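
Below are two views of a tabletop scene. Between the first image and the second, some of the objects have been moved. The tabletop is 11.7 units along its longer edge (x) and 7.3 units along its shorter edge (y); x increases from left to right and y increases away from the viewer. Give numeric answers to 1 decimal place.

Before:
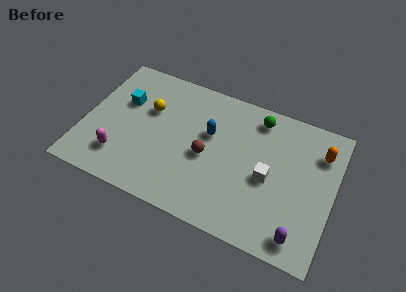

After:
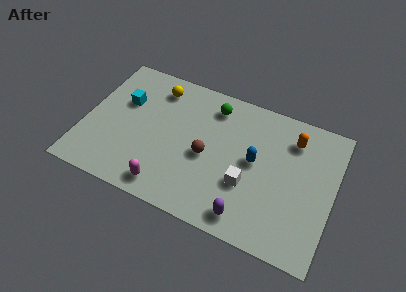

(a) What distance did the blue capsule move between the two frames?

2.3

The blue capsule moved from about (5.8, 4.5) to (8.0, 3.9), a distance of √(2.2² + 0.6²) ≈ 2.3.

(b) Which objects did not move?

the cyan cube and the brown sphere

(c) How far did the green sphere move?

2.1

From (7.9, 6.2) to (5.8, 6.0), the green sphere covered √(2.1² + 0.2²) ≈ 2.1 units.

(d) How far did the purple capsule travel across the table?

2.4

The purple capsule moved from about (10.4, 1.0) to (8.0, 1.0), a distance of √(2.4² + 0.0²) ≈ 2.4.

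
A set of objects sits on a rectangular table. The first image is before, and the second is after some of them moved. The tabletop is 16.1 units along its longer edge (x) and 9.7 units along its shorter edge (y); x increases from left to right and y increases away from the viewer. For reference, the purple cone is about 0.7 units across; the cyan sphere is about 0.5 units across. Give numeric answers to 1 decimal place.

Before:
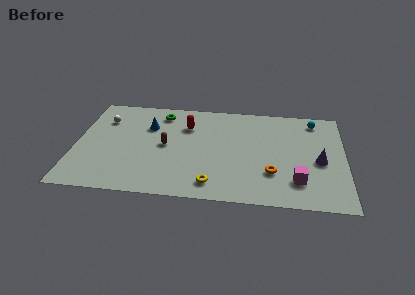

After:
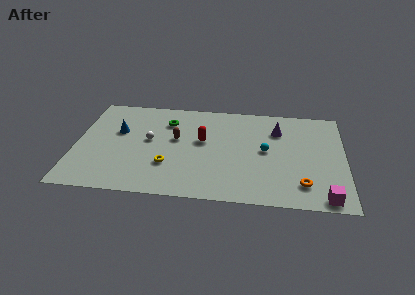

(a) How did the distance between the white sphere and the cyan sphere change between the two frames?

-5.8

They were about 12.8 units apart before and 7.0 after — 5.8 units closer together.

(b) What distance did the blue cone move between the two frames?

1.9

The blue cone moved from about (4.3, 6.7) to (2.5, 6.0), a distance of √(1.8² + 0.7²) ≈ 1.9.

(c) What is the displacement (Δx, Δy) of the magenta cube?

(1.6, -1.4)

The magenta cube was at about (13.3, 2.3) and moved to about (14.9, 0.9).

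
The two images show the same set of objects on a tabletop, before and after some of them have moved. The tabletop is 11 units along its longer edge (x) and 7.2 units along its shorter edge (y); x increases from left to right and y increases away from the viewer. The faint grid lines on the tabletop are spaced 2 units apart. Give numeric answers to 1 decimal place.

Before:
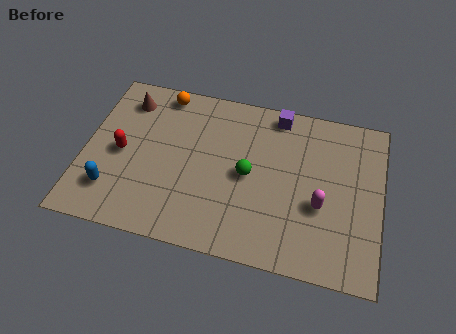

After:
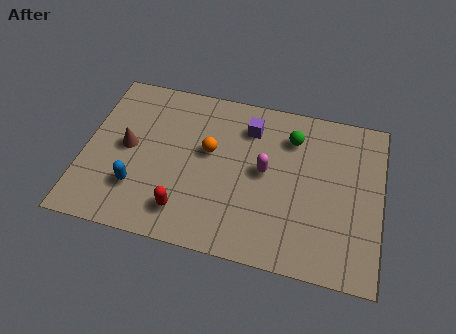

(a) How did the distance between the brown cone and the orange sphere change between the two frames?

+1.6

They were about 1.4 units apart before and 3.0 after — 1.6 units further apart.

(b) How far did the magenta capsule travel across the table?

2.3

The magenta capsule was near (8.8, 2.8) before and (6.7, 3.8) after, so it travelled √(2.1² + 1.0²) ≈ 2.3 units.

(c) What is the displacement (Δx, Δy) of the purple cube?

(-1.0, -0.8)

The purple cube started near (7.0, 6.4) and ended near (6.0, 5.6).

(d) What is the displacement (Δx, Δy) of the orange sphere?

(1.9, -2.2)

The orange sphere started near (2.7, 6.4) and ended near (4.6, 4.2).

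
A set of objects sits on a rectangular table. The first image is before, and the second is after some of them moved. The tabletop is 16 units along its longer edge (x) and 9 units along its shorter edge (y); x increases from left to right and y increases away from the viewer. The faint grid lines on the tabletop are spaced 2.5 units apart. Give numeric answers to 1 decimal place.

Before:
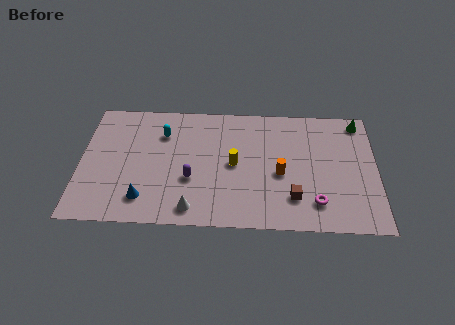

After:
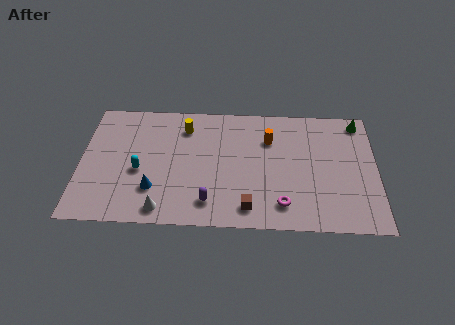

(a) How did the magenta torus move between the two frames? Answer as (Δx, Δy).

(-1.8, -0.2)

The magenta torus was at about (12.7, 1.9) and moved to about (10.9, 1.7).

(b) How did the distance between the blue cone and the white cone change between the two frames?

-1.2

Before: roughly 2.7 units apart; after: 1.5. That's 1.2 units closer together.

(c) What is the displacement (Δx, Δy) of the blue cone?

(0.5, 0.7)

The blue cone started near (3.5, 1.8) and ended near (4.0, 2.5).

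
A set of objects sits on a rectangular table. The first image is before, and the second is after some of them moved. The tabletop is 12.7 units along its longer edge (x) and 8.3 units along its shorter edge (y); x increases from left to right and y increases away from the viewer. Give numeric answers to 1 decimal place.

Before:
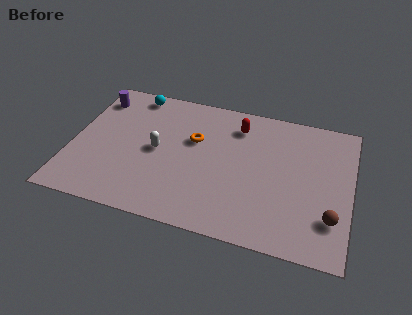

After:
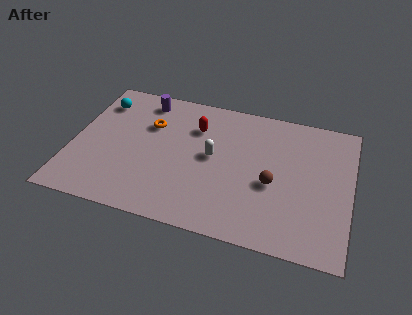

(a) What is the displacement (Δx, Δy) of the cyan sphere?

(-1.5, -0.9)

From the two frames, the cyan sphere sits at roughly (2.5, 7.4) before and (1.0, 6.5) after.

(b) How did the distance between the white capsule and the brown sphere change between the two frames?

-5.3

They were about 8.2 units apart before and 2.9 after — 5.3 units closer together.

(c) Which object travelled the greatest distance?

the brown sphere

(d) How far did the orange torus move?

2.1

From (5.5, 5.2) to (3.4, 5.6), the orange torus covered √(2.1² + 0.4²) ≈ 2.1 units.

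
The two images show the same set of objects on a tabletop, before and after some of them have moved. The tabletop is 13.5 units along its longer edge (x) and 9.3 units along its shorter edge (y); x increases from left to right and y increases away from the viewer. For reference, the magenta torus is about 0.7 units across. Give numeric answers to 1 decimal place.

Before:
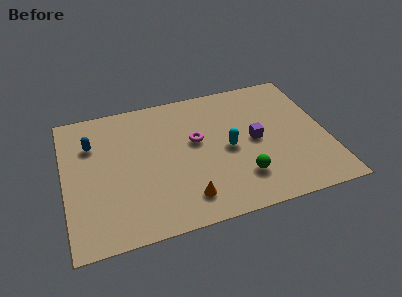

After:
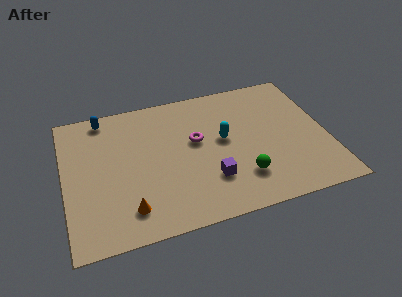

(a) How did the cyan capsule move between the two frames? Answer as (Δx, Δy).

(-0.2, 0.7)

The cyan capsule was at about (8.4, 4.4) and moved to about (8.2, 5.1).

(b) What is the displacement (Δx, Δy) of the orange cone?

(-2.9, 0.1)

From the two frames, the orange cone sits at roughly (6.0, 1.7) before and (3.1, 1.8) after.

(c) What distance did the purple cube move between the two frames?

3.2

The purple cube was near (9.8, 4.6) before and (7.3, 2.6) after, so it travelled √(2.5² + 2.0²) ≈ 3.2 units.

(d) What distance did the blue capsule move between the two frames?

1.8

From (1.5, 6.6) to (2.2, 8.3), the blue capsule covered √(0.7² + 1.7²) ≈ 1.8 units.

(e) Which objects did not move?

the green sphere and the magenta torus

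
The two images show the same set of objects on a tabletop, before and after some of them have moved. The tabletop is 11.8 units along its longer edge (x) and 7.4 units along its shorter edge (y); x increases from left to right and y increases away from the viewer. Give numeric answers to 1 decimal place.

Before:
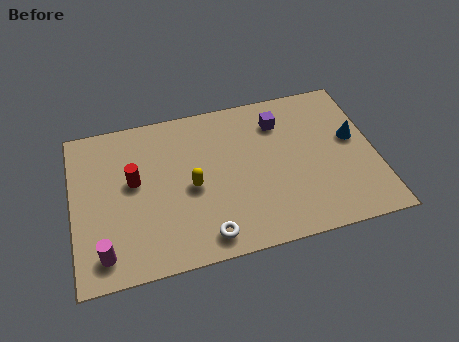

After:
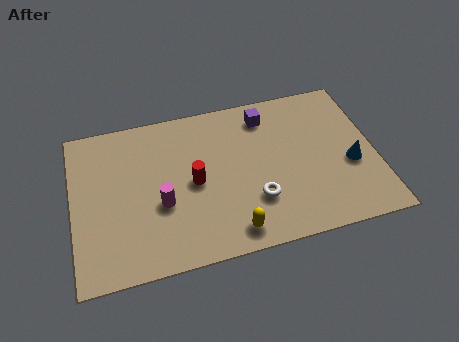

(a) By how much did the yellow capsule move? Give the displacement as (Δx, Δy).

(1.4, -2.4)

The yellow capsule started near (4.6, 3.4) and ended near (6.0, 1.0).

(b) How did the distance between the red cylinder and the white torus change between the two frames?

-1.4

They were about 4.1 units apart before and 2.7 after — 1.4 units closer together.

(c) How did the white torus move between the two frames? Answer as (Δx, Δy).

(2.0, 1.2)

The white torus started near (5.0, 1.0) and ended near (7.0, 2.2).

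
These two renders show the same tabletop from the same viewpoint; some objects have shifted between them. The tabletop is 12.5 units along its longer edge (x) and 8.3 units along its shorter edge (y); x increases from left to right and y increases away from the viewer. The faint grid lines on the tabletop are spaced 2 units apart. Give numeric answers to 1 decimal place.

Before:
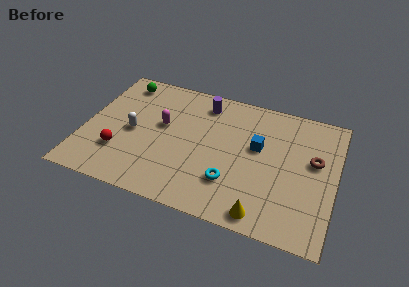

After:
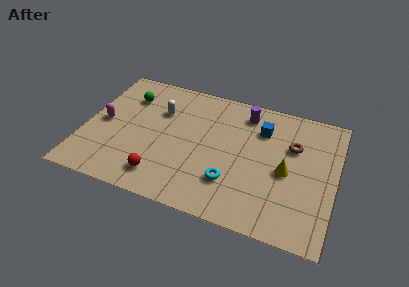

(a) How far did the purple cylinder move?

2.1

The purple cylinder moved from about (5.7, 6.9) to (7.8, 6.9), a distance of √(2.1² + 0.0²) ≈ 2.1.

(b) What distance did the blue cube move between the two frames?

1.2

From (8.6, 4.9) to (8.7, 6.1), the blue cube covered √(0.1² + 1.2²) ≈ 1.2 units.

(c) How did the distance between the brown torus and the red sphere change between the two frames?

-2.4

The distance was about 9.8 in the first image and 7.4 in the second, so they moved 2.4 units closer together.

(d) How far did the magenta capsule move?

3.0

From (3.8, 4.8) to (0.9, 4.1), the magenta capsule covered √(2.9² + 0.7²) ≈ 3.0 units.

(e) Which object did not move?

the cyan torus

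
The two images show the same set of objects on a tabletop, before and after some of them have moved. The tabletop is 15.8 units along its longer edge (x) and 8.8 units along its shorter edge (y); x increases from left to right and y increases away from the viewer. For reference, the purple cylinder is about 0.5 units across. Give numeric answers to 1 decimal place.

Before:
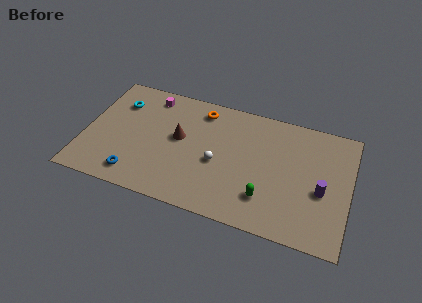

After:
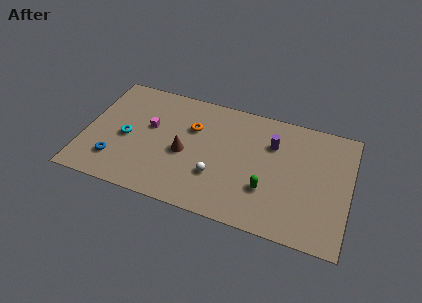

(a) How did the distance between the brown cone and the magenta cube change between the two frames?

-0.7

They were about 3.3 units apart before and 2.6 after — 0.7 units closer together.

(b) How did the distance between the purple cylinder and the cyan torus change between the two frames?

-3.8

The distance was about 12.7 in the first image and 8.9 in the second, so they moved 3.8 units closer together.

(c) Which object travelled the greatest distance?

the purple cylinder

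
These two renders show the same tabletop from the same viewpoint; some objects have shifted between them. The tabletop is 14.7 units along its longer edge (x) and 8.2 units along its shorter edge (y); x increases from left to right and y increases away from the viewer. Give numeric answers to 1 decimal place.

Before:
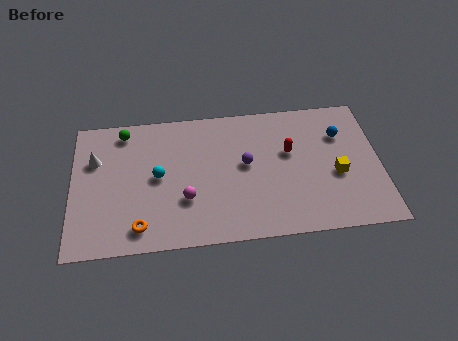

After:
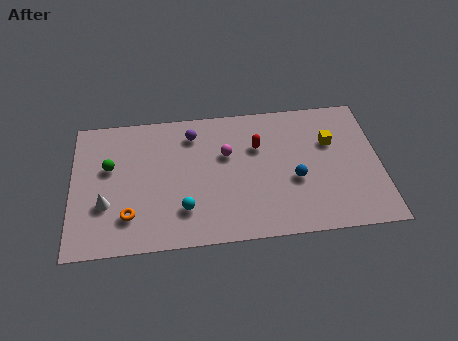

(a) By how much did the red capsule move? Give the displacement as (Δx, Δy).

(-1.5, 0.5)

The red capsule was at about (10.4, 5.0) and moved to about (8.9, 5.5).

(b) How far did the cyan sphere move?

2.4

The cyan sphere was near (4.1, 4.2) before and (5.3, 2.1) after, so it travelled √(1.2² + 2.1²) ≈ 2.4 units.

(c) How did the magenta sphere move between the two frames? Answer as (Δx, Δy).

(2.0, 2.5)

The magenta sphere was at about (5.4, 2.7) and moved to about (7.4, 5.2).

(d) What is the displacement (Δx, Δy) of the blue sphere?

(-2.3, -2.5)

The blue sphere started near (12.9, 5.8) and ended near (10.6, 3.3).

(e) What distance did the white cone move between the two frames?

2.7

From (1.1, 5.5) to (1.6, 2.8), the white cone covered √(0.5² + 2.7²) ≈ 2.7 units.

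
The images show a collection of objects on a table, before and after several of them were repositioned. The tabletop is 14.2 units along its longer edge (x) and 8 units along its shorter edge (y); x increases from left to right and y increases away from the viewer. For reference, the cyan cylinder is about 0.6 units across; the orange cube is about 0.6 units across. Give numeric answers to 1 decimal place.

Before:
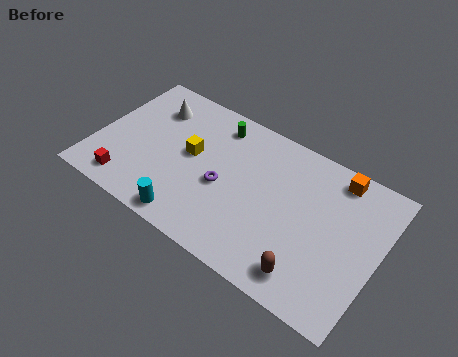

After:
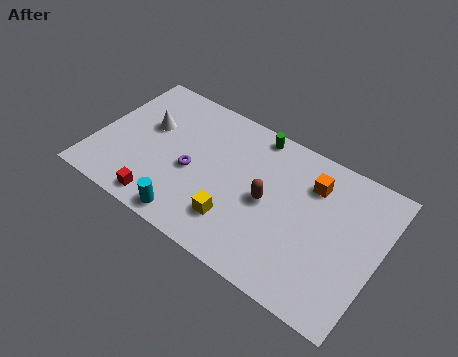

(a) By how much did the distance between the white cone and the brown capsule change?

-3.6

The distance was about 10.0 in the first image and 6.4 in the second, so they moved 3.6 units closer together.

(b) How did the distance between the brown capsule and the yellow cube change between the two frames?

-4.9

The distance was about 7.2 in the first image and 2.3 in the second, so they moved 4.9 units closer together.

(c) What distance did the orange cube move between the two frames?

1.5

The orange cube moved from about (11.7, 7.0) to (10.6, 6.0), a distance of √(1.1² + 1.0²) ≈ 1.5.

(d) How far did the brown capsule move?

3.6

From (11.2, 1.3) to (8.7, 3.9), the brown capsule covered √(2.5² + 2.6²) ≈ 3.6 units.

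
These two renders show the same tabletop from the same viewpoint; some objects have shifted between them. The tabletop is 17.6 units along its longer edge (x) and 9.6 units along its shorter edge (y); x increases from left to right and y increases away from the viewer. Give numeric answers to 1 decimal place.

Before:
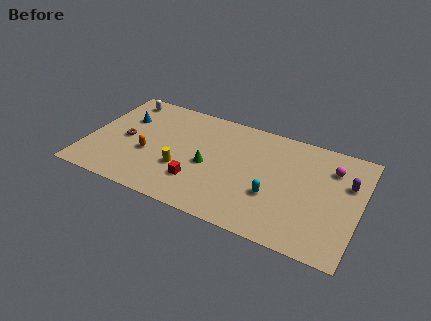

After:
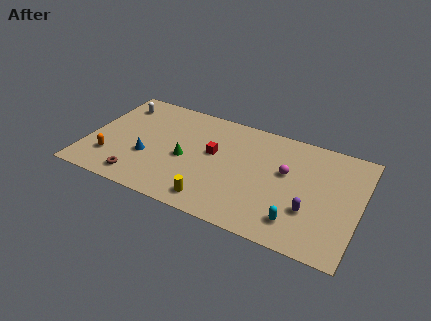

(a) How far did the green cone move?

1.5

From (7.9, 4.3) to (6.4, 4.3), the green cone covered √(1.5² + 0.0²) ≈ 1.5 units.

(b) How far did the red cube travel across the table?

3.0

The red cube was near (7.4, 2.6) before and (8.1, 5.5) after, so it travelled √(0.7² + 2.9²) ≈ 3.0 units.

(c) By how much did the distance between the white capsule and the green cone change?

-1.4

They were about 7.4 units apart before and 6.0 after — 1.4 units closer together.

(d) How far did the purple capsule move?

3.8

The purple capsule was near (16.7, 6.3) before and (14.6, 3.1) after, so it travelled √(2.1² + 3.2²) ≈ 3.8 units.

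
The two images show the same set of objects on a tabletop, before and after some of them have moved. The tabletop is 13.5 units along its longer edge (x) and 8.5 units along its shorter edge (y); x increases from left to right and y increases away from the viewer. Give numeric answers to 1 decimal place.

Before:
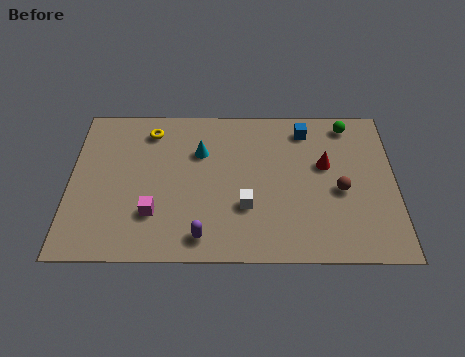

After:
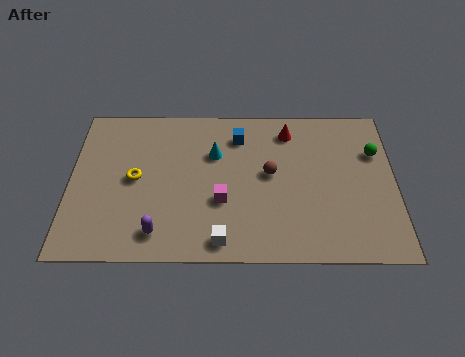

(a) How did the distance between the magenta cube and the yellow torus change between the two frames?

-0.8

They were about 4.6 units apart before and 3.8 after — 0.8 units closer together.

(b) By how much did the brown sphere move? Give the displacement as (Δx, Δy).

(-2.9, 0.9)

The brown sphere was at about (11.2, 3.7) and moved to about (8.3, 4.6).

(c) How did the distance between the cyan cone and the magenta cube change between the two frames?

-1.3

Before: roughly 3.9 units apart; after: 2.6. That's 1.3 units closer together.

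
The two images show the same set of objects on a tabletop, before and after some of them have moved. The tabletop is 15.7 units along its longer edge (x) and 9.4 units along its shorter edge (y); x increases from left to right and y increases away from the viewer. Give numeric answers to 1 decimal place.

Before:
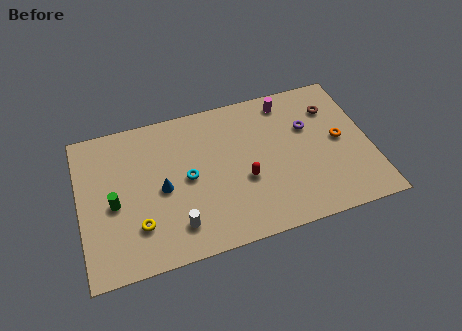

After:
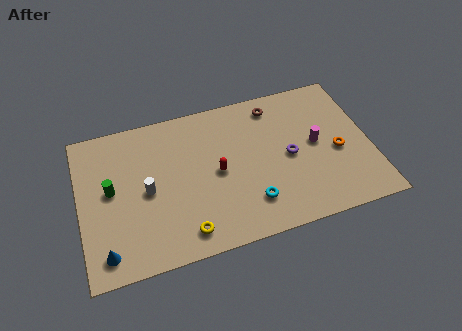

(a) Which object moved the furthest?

the blue cone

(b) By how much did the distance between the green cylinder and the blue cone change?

+1.1

The distance was about 2.6 in the first image and 3.7 in the second, so they moved 1.1 units further apart.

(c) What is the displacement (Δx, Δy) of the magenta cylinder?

(1.3, -3.2)

From the two frames, the magenta cylinder sits at roughly (11.5, 8.1) before and (12.8, 4.9) after.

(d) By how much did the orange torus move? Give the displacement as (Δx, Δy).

(-0.2, -0.7)

The orange torus was at about (14.1, 4.8) and moved to about (13.9, 4.1).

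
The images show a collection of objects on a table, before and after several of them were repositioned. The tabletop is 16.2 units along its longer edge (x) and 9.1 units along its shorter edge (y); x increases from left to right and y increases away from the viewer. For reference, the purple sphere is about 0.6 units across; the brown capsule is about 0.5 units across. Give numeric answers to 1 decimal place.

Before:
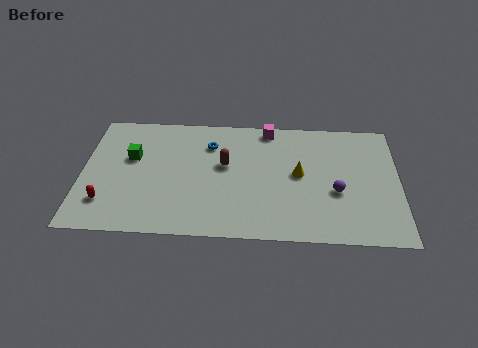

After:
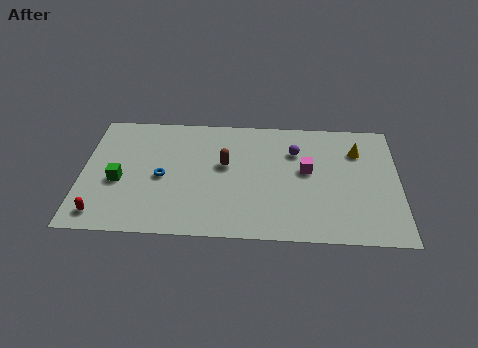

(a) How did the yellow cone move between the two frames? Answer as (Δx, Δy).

(3.0, 1.9)

The yellow cone started near (11.1, 4.8) and ended near (14.1, 6.7).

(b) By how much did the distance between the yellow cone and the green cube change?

+3.9

The distance was about 8.6 in the first image and 12.5 in the second, so they moved 3.9 units further apart.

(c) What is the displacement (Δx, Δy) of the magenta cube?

(2.0, -3.1)

The magenta cube was at about (9.5, 8.2) and moved to about (11.5, 5.1).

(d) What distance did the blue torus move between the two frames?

3.5

The blue torus was near (6.5, 6.8) before and (4.1, 4.2) after, so it travelled √(2.4² + 2.6²) ≈ 3.5 units.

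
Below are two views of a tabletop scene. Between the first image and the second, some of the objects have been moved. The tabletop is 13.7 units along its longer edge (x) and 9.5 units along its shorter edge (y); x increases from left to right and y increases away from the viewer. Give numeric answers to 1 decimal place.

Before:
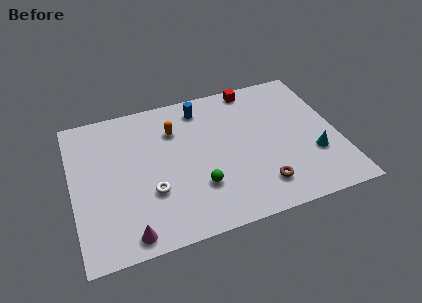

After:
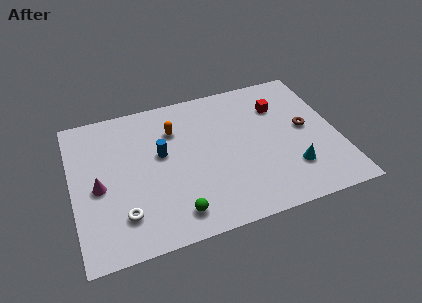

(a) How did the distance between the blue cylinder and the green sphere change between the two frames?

-1.2

The distance was about 5.2 in the first image and 4.0 in the second, so they moved 1.2 units closer together.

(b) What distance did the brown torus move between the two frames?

4.1

From (9.4, 1.9) to (12.1, 5.0), the brown torus covered √(2.7² + 3.1²) ≈ 4.1 units.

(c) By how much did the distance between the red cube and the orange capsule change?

+0.9

Before: roughly 4.6 units apart; after: 5.5. That's 0.9 units further apart.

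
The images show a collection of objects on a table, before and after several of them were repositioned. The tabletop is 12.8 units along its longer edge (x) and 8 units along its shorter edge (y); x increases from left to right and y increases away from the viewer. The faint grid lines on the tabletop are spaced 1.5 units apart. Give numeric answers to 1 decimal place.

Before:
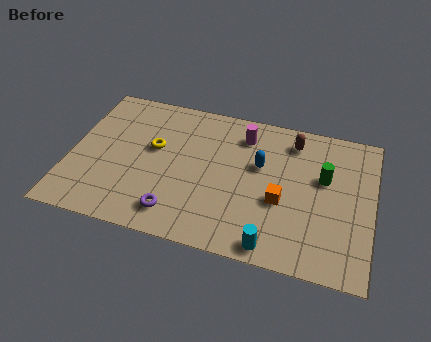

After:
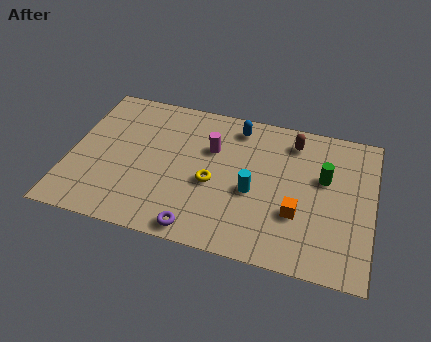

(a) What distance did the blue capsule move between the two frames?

2.2

From (8.0, 4.9) to (6.9, 6.8), the blue capsule covered √(1.1² + 1.9²) ≈ 2.2 units.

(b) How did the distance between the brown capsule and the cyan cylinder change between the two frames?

-2.3

The distance was about 5.8 in the first image and 3.5 in the second, so they moved 2.3 units closer together.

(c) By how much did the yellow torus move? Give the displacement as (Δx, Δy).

(2.6, -1.3)

From the two frames, the yellow torus sits at roughly (3.5, 4.7) before and (6.1, 3.4) after.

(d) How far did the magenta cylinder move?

1.7

The magenta cylinder moved from about (7.2, 6.4) to (5.9, 5.3), a distance of √(1.3² + 1.1²) ≈ 1.7.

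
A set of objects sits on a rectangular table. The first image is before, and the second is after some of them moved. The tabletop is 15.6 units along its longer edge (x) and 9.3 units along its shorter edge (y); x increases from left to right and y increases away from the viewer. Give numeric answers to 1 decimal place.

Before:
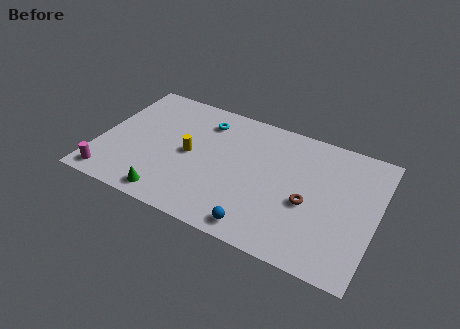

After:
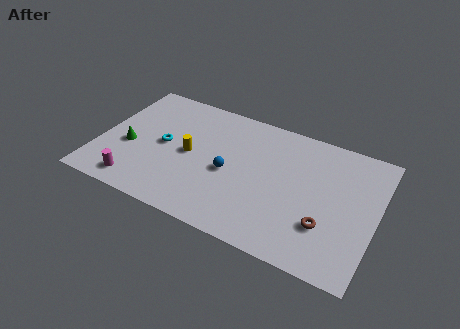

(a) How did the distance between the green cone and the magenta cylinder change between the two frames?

-0.8

Before: roughly 3.4 units apart; after: 2.6. That's 0.8 units closer together.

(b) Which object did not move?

the yellow cylinder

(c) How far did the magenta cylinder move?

1.5

The magenta cylinder was near (1.0, 1.1) before and (2.5, 1.3) after, so it travelled √(1.5² + 0.2²) ≈ 1.5 units.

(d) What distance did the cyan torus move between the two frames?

3.4

The cyan torus moved from about (5.6, 7.4) to (3.6, 4.7), a distance of √(2.0² + 2.7²) ≈ 3.4.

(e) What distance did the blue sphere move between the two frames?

3.7

The blue sphere was near (9.5, 1.1) before and (7.4, 4.2) after, so it travelled √(2.1² + 3.1²) ≈ 3.7 units.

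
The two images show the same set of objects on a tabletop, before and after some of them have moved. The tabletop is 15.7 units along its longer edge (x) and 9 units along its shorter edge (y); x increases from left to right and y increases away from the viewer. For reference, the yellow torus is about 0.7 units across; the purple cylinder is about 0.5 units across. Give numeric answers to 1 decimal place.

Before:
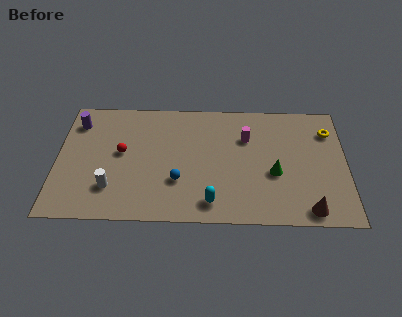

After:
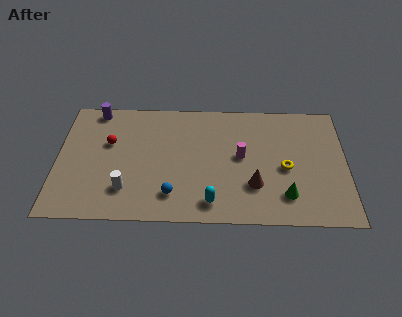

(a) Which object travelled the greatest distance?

the yellow torus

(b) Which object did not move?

the cyan capsule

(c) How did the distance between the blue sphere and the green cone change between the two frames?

+0.9

The distance was about 5.2 in the first image and 6.1 in the second, so they moved 0.9 units further apart.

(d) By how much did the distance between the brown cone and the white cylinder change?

-3.8

They were about 10.7 units apart before and 6.9 after — 3.8 units closer together.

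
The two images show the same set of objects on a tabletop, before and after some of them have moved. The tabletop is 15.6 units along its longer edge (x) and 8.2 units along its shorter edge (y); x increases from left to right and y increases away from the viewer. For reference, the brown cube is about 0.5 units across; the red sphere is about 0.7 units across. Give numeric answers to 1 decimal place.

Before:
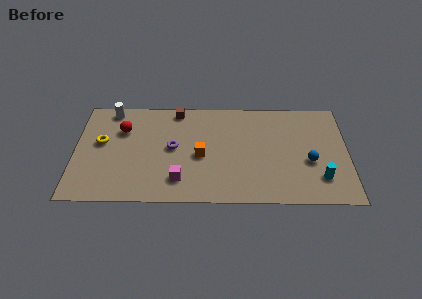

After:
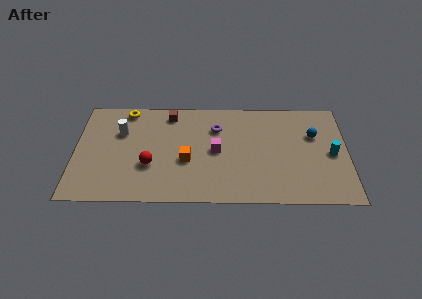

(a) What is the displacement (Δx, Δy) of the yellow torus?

(1.4, 2.6)

From the two frames, the yellow torus sits at roughly (1.5, 4.7) before and (2.9, 7.3) after.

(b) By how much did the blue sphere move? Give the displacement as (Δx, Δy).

(0.3, 2.1)

The blue sphere was at about (13.4, 3.3) and moved to about (13.7, 5.4).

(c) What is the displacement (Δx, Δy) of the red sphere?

(1.6, -2.8)

From the two frames, the red sphere sits at roughly (2.7, 5.7) before and (4.3, 2.9) after.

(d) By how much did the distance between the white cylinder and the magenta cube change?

-1.1

Before: roughly 6.8 units apart; after: 5.7. That's 1.1 units closer together.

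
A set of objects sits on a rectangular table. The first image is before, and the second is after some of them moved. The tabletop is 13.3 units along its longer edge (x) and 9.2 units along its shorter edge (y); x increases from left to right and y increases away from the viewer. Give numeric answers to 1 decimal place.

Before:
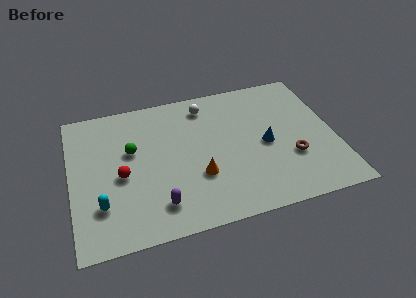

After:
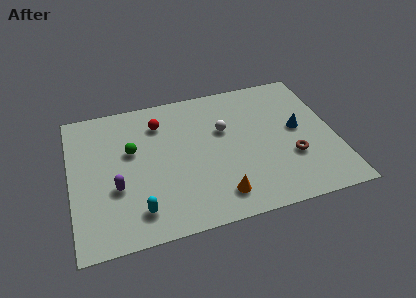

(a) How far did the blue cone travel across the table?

1.8

The blue cone was near (9.8, 4.3) before and (11.5, 4.9) after, so it travelled √(1.7² + 0.6²) ≈ 1.8 units.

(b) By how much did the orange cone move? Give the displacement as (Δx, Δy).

(0.9, -1.5)

From the two frames, the orange cone sits at roughly (6.3, 3.1) before and (7.2, 1.6) after.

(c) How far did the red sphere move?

3.7

From (2.5, 4.1) to (4.6, 7.1), the red sphere covered √(2.1² + 3.0²) ≈ 3.7 units.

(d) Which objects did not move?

the green sphere and the brown torus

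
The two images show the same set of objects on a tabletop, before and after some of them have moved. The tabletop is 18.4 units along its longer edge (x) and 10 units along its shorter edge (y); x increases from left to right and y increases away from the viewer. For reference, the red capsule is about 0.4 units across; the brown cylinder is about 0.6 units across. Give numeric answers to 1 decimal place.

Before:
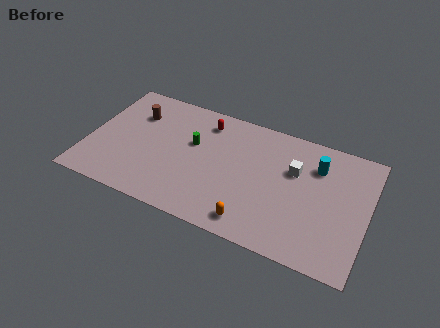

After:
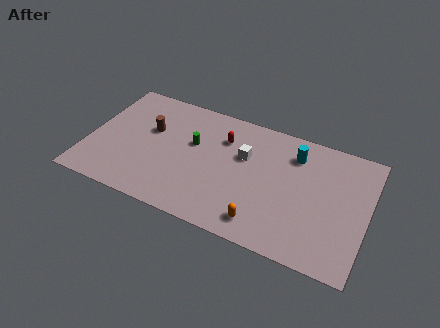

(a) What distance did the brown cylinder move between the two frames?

1.5

The brown cylinder was near (2.8, 7.2) before and (3.9, 6.2) after, so it travelled √(1.1² + 1.0²) ≈ 1.5 units.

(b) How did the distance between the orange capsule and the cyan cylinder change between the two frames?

-0.6

Before: roughly 7.0 units apart; after: 6.4. That's 0.6 units closer together.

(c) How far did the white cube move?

3.3

From (13.5, 6.5) to (10.2, 6.4), the white cube covered √(3.3² + 0.1²) ≈ 3.3 units.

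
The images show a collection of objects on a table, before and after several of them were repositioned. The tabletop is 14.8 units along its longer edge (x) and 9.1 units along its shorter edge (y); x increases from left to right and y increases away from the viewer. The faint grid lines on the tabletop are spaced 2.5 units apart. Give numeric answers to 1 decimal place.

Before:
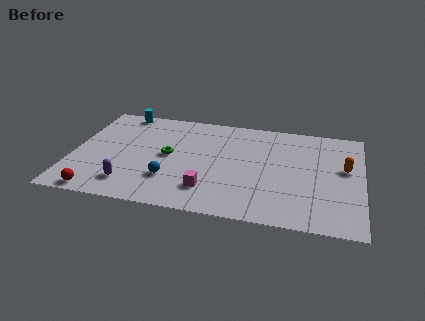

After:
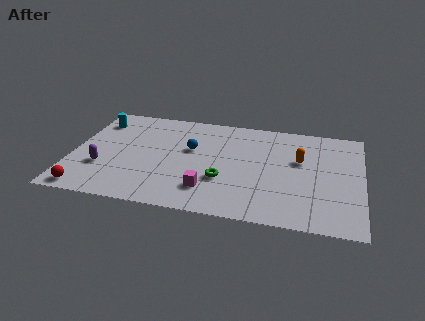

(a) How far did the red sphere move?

0.6

The red sphere was near (1.6, 0.8) before and (1.0, 0.9) after, so it travelled √(0.6² + 0.1²) ≈ 0.6 units.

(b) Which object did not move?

the magenta cube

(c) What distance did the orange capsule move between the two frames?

2.3

The orange capsule moved from about (13.9, 5.3) to (11.6, 5.6), a distance of √(2.3² + 0.3²) ≈ 2.3.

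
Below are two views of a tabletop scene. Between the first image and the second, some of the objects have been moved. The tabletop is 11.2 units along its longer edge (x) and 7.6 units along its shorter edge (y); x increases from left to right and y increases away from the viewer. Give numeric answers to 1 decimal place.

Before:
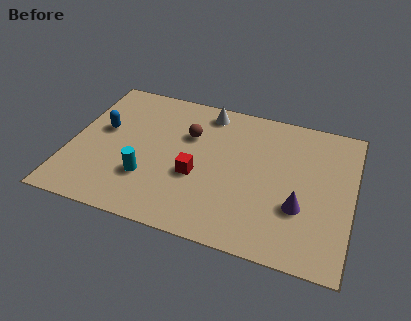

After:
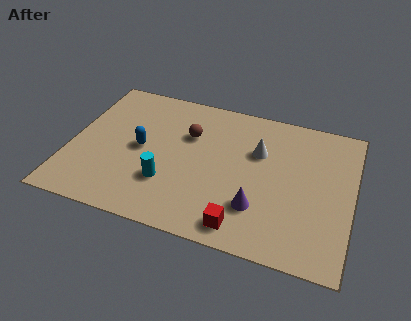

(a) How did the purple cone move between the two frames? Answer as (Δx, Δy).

(-1.6, -0.5)

From the two frames, the purple cone sits at roughly (9.2, 2.6) before and (7.6, 2.1) after.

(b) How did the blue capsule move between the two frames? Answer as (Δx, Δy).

(1.6, -0.6)

From the two frames, the blue capsule sits at roughly (1.2, 4.4) before and (2.8, 3.8) after.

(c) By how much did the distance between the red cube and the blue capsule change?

+1.0

They were about 4.1 units apart before and 5.1 after — 1.0 units further apart.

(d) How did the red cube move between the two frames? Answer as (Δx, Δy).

(2.0, -2.0)

The red cube started near (5.1, 3.0) and ended near (7.1, 1.0).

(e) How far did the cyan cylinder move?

0.8

From (3.2, 2.3) to (4.0, 2.3), the cyan cylinder covered √(0.8² + 0.0²) ≈ 0.8 units.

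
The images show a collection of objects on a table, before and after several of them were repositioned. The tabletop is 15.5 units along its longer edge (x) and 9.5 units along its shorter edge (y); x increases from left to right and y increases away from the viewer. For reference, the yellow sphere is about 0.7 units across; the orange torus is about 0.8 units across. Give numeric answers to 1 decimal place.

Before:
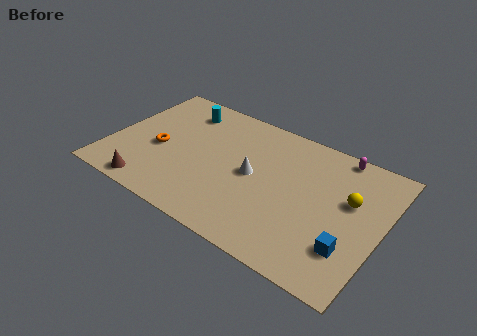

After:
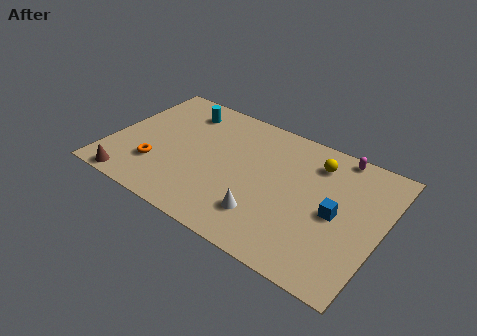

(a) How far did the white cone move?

2.7

From (8.2, 4.8) to (9.3, 2.3), the white cone covered √(1.1² + 2.5²) ≈ 2.7 units.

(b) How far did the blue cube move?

2.1

The blue cube was near (14.0, 2.6) before and (13.0, 4.5) after, so it travelled √(1.0² + 1.9²) ≈ 2.1 units.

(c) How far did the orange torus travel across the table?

1.4

From (2.8, 4.1) to (2.9, 2.7), the orange torus covered √(0.1² + 1.4²) ≈ 1.4 units.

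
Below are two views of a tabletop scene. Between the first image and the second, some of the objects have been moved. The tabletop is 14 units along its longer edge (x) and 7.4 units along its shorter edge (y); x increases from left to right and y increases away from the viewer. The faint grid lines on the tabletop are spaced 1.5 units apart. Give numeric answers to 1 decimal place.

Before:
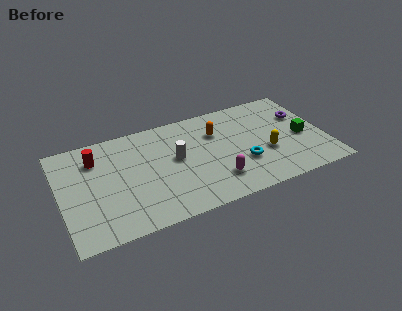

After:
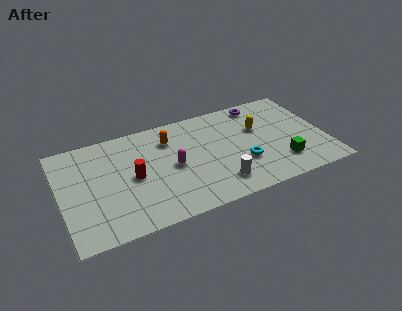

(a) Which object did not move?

the cyan torus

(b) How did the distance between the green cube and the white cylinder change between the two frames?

-3.3

Before: roughly 6.7 units apart; after: 3.4. That's 3.3 units closer together.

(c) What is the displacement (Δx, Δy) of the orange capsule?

(-2.5, 0.4)

From the two frames, the orange capsule sits at roughly (8.4, 5.2) before and (5.9, 5.6) after.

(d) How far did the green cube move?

2.0

The green cube was near (12.8, 3.3) before and (11.5, 1.8) after, so it travelled √(1.3² + 1.5²) ≈ 2.0 units.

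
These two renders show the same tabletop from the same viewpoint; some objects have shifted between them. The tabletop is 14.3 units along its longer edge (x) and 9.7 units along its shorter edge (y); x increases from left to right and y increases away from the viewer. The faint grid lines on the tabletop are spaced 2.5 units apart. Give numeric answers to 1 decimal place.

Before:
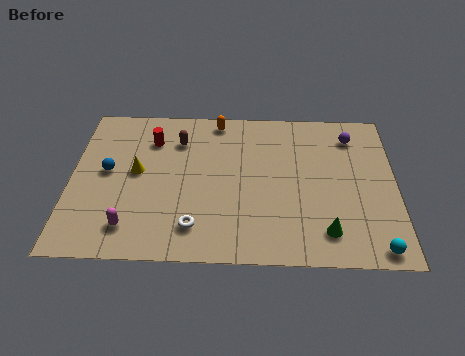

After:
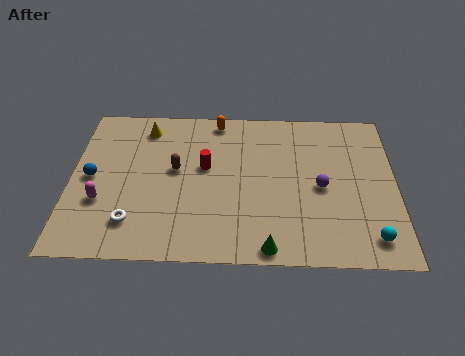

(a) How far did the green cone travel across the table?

2.7

The green cone was near (11.2, 1.8) before and (8.7, 0.8) after, so it travelled √(2.5² + 1.0²) ≈ 2.7 units.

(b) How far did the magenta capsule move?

2.0

The magenta capsule was near (2.7, 1.8) before and (1.4, 3.3) after, so it travelled √(1.3² + 1.5²) ≈ 2.0 units.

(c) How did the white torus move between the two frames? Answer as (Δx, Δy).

(-2.7, 0.2)

From the two frames, the white torus sits at roughly (5.5, 1.9) before and (2.8, 2.1) after.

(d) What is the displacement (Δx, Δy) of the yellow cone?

(0.3, 2.9)

From the two frames, the yellow cone sits at roughly (2.9, 5.2) before and (3.2, 8.1) after.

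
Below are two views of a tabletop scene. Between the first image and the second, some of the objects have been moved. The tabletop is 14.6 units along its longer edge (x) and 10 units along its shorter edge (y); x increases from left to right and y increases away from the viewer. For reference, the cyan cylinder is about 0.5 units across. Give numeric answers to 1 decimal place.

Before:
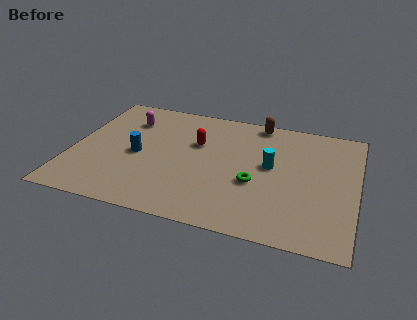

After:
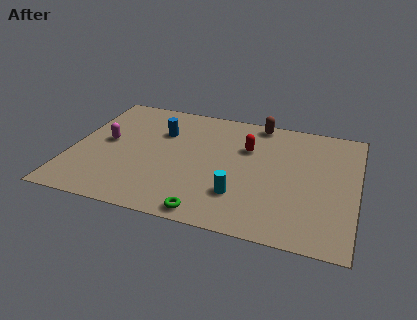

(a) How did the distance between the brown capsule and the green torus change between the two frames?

+3.2

They were about 5.2 units apart before and 8.4 after — 3.2 units further apart.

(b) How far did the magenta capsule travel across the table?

2.4

From (2.6, 7.5) to (1.7, 5.3), the magenta capsule covered √(0.9² + 2.2²) ≈ 2.4 units.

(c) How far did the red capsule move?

2.6

The red capsule was near (6.3, 6.4) before and (8.9, 6.7) after, so it travelled √(2.6² + 0.3²) ≈ 2.6 units.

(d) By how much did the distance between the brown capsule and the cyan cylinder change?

+2.7

They were about 3.7 units apart before and 6.4 after — 2.7 units further apart.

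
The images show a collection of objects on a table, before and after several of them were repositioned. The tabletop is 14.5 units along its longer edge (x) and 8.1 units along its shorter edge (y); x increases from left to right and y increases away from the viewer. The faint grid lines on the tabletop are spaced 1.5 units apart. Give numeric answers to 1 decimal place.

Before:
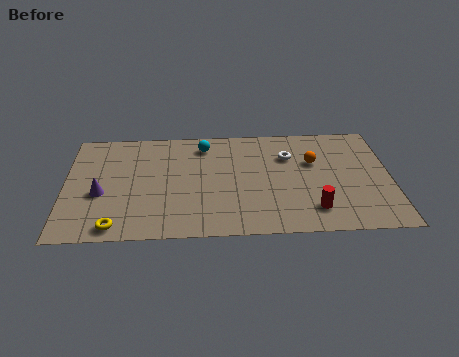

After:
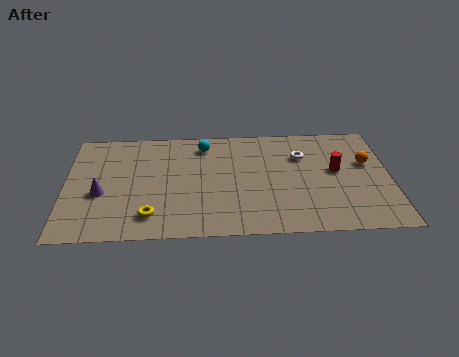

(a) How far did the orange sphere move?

2.4

From (11.1, 5.2) to (13.5, 5.0), the orange sphere covered √(2.4² + 0.2²) ≈ 2.4 units.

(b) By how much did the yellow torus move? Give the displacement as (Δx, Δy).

(1.5, 0.7)

The yellow torus was at about (2.3, 0.9) and moved to about (3.8, 1.6).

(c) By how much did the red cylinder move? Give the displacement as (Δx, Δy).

(1.1, 2.8)

The red cylinder was at about (11.0, 1.7) and moved to about (12.1, 4.5).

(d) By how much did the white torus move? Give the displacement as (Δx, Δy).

(0.6, 0.0)

The white torus started near (10.0, 5.7) and ended near (10.6, 5.7).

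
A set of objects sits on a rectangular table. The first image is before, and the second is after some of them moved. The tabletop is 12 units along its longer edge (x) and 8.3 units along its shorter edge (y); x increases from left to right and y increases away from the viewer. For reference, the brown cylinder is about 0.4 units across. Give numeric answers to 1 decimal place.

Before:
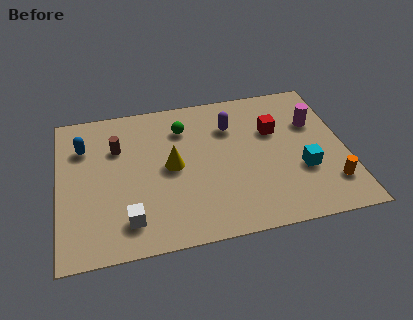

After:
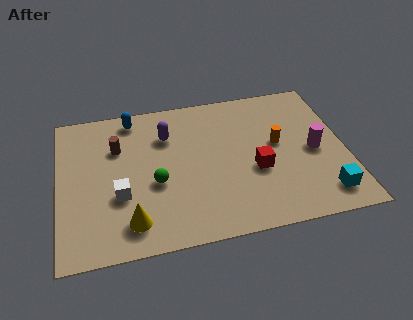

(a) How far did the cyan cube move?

1.7

The cyan cube was near (10.1, 2.9) before and (10.9, 1.4) after, so it travelled √(0.8² + 1.5²) ≈ 1.7 units.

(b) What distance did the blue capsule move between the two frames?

2.5

The blue capsule was near (1.1, 6.0) before and (3.2, 7.3) after, so it travelled √(2.1² + 1.3²) ≈ 2.5 units.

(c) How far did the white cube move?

1.4

From (2.8, 1.6) to (2.5, 3.0), the white cube covered √(0.3² + 1.4²) ≈ 1.4 units.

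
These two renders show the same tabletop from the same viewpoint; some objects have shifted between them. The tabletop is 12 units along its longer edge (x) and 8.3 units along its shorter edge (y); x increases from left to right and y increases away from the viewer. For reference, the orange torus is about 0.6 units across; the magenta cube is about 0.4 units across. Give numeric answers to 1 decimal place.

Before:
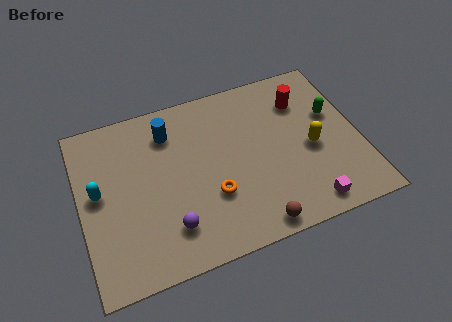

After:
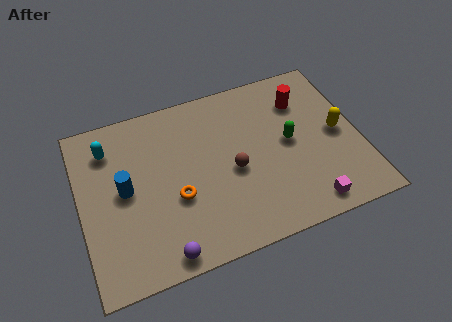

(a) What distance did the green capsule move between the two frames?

2.2

From (11.0, 5.1) to (9.0, 4.3), the green capsule covered √(2.0² + 0.8²) ≈ 2.2 units.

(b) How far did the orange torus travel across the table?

1.6

From (5.5, 2.8) to (4.0, 3.2), the orange torus covered √(1.5² + 0.4²) ≈ 1.6 units.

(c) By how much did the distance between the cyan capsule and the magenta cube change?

+0.4

They were about 9.3 units apart before and 9.7 after — 0.4 units further apart.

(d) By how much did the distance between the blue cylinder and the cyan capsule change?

-1.5

They were about 3.8 units apart before and 2.3 after — 1.5 units closer together.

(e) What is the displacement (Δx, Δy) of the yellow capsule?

(1.2, 0.4)

The yellow capsule was at about (9.9, 3.7) and moved to about (11.1, 4.1).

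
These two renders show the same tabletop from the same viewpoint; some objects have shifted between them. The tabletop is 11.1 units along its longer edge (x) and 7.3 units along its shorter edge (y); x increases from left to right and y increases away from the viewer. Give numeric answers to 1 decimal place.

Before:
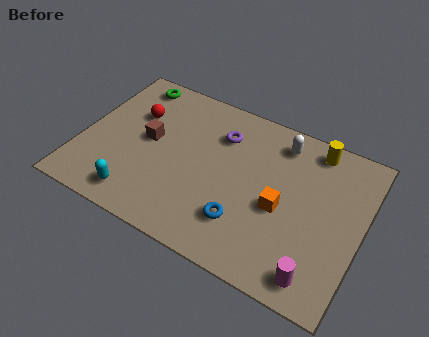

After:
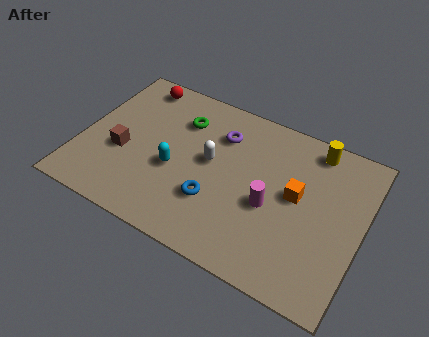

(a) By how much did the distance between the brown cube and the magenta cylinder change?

-1.8

They were about 7.7 units apart before and 5.9 after — 1.8 units closer together.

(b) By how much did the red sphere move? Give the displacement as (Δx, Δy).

(-0.2, 1.5)

From the two frames, the red sphere sits at roughly (1.9, 4.9) before and (1.7, 6.4) after.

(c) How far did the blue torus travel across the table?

1.3

From (6.7, 1.9) to (5.5, 2.3), the blue torus covered √(1.2² + 0.4²) ≈ 1.3 units.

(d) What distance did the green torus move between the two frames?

2.4

The green torus moved from about (1.5, 6.4) to (3.7, 5.4), a distance of √(2.2² + 1.0²) ≈ 2.4.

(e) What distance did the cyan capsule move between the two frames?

2.2

The cyan capsule moved from about (2.6, 1.1) to (3.8, 3.0), a distance of √(1.2² + 1.9²) ≈ 2.2.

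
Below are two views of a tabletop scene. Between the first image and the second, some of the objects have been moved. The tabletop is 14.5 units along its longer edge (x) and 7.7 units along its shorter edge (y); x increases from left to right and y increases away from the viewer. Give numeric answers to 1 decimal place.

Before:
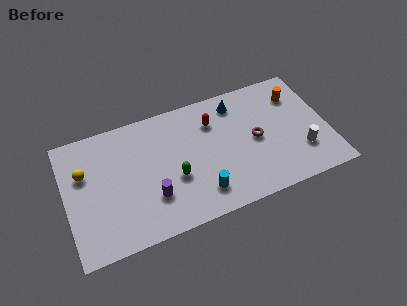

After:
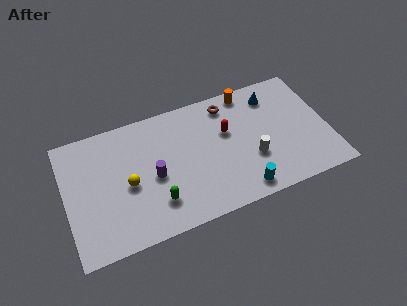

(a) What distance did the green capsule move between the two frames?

1.6

The green capsule moved from about (5.9, 3.0) to (4.8, 1.9), a distance of √(1.1² + 1.1²) ≈ 1.6.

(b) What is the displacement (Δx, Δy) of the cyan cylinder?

(2.2, -0.6)

The cyan cylinder was at about (7.2, 1.6) and moved to about (9.4, 1.0).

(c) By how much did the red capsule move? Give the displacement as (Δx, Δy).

(0.7, -0.9)

The red capsule started near (8.3, 5.7) and ended near (9.0, 4.8).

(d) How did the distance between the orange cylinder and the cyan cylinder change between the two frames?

-1.2

They were about 7.2 units apart before and 6.0 after — 1.2 units closer together.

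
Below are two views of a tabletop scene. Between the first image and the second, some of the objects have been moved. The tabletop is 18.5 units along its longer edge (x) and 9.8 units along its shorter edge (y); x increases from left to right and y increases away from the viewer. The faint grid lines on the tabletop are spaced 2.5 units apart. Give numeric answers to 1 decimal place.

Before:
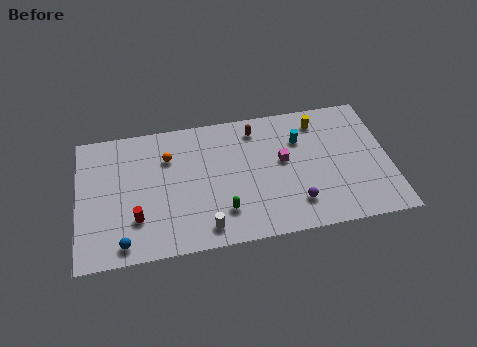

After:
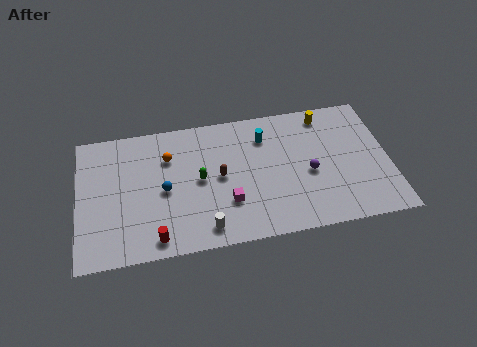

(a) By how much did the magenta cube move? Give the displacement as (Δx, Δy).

(-3.4, -2.5)

The magenta cube started near (12.2, 5.5) and ended near (8.8, 3.0).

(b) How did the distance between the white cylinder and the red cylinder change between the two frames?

-1.3

They were about 4.2 units apart before and 2.9 after — 1.3 units closer together.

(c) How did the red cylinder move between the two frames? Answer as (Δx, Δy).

(1.1, -1.6)

The red cylinder started near (3.4, 2.8) and ended near (4.5, 1.2).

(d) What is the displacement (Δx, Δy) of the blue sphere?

(2.5, 3.4)

From the two frames, the blue sphere sits at roughly (2.6, 1.2) before and (5.1, 4.6) after.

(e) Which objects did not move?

the orange sphere and the white cylinder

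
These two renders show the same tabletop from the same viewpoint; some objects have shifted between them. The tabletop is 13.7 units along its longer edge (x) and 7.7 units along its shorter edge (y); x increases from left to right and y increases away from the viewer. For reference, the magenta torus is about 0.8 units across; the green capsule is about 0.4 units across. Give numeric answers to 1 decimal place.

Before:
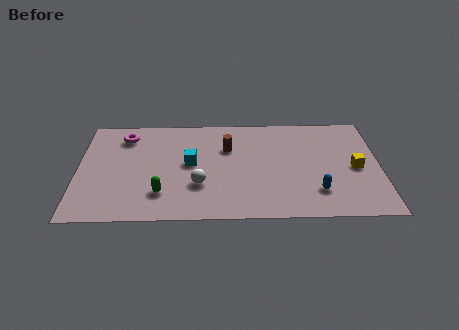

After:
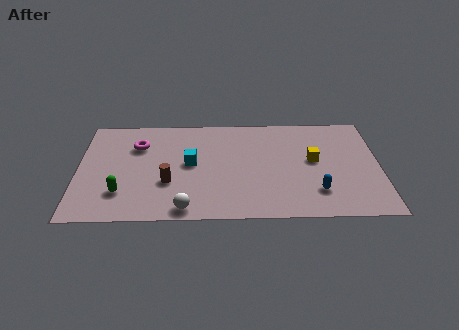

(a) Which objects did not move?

the cyan cube and the blue capsule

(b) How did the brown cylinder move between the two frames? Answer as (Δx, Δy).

(-2.7, -2.5)

From the two frames, the brown cylinder sits at roughly (6.8, 5.2) before and (4.1, 2.7) after.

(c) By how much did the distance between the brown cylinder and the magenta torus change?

-1.7

The distance was about 4.8 in the first image and 3.1 in the second, so they moved 1.7 units closer together.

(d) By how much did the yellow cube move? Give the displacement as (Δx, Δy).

(-1.9, 0.6)

From the two frames, the yellow cube sits at roughly (12.6, 3.6) before and (10.7, 4.2) after.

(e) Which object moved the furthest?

the brown cylinder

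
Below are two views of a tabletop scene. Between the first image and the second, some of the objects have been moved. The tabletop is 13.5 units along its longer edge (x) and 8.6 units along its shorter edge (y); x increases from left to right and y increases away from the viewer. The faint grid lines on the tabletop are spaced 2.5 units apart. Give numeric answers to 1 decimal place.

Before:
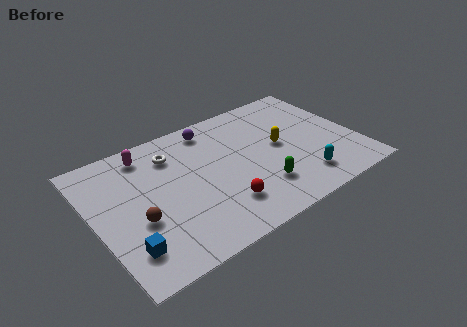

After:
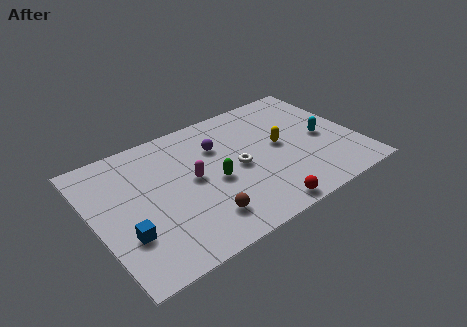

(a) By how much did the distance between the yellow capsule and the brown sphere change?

-2.4

They were about 7.7 units apart before and 5.3 after — 2.4 units closer together.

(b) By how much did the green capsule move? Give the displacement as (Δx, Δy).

(-2.1, 1.6)

From the two frames, the green capsule sits at roughly (8.1, 2.2) before and (6.0, 3.8) after.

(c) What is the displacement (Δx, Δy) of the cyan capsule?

(1.6, 2.3)

The cyan capsule was at about (10.2, 1.7) and moved to about (11.8, 4.0).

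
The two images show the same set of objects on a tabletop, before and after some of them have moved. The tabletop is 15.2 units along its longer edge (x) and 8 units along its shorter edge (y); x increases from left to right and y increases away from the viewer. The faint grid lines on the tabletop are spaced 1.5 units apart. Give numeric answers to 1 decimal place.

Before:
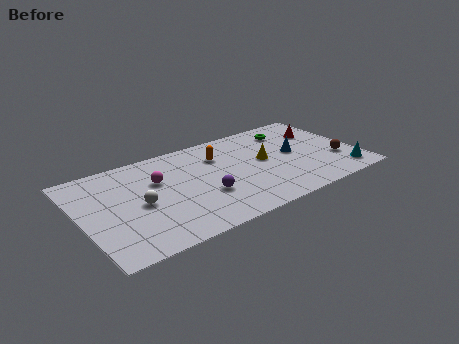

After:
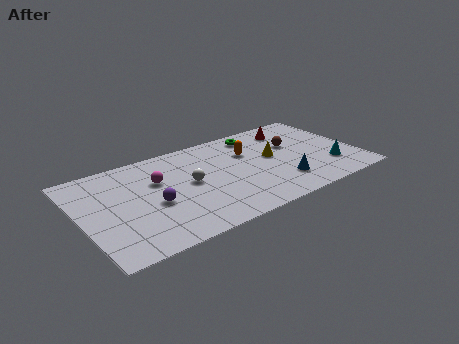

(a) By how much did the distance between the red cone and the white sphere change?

-4.1

Before: roughly 10.7 units apart; after: 6.6. That's 4.1 units closer together.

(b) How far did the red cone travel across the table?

1.7

The red cone was near (13.6, 5.6) before and (12.1, 6.5) after, so it travelled √(1.5² + 0.9²) ≈ 1.7 units.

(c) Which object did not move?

the magenta sphere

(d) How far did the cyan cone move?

1.1

The cyan cone moved from about (14.1, 1.3) to (13.5, 2.2), a distance of √(0.6² + 0.9²) ≈ 1.1.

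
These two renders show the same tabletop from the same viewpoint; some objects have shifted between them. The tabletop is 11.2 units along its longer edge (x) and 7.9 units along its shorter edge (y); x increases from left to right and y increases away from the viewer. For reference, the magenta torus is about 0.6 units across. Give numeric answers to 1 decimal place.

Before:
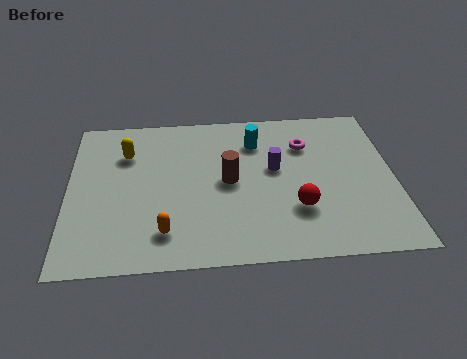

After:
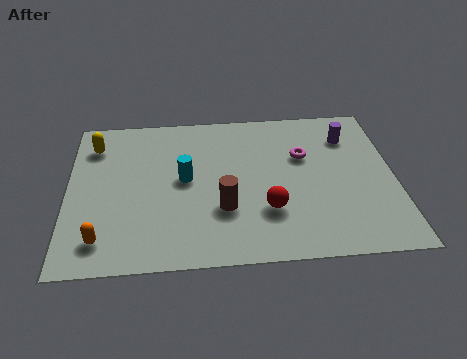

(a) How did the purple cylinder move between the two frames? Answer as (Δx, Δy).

(2.6, 1.5)

The purple cylinder started near (7.1, 4.5) and ended near (9.7, 6.0).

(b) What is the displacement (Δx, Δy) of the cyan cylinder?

(-2.5, -1.8)

The cyan cylinder started near (6.5, 6.0) and ended near (4.0, 4.2).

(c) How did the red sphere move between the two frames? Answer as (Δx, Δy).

(-1.0, 0.0)

The red sphere started near (7.8, 2.4) and ended near (6.8, 2.4).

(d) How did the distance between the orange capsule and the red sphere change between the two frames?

+1.1

They were about 4.6 units apart before and 5.7 after — 1.1 units further apart.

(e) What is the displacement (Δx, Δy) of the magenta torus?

(-0.1, -0.6)

From the two frames, the magenta torus sits at roughly (8.2, 5.7) before and (8.1, 5.1) after.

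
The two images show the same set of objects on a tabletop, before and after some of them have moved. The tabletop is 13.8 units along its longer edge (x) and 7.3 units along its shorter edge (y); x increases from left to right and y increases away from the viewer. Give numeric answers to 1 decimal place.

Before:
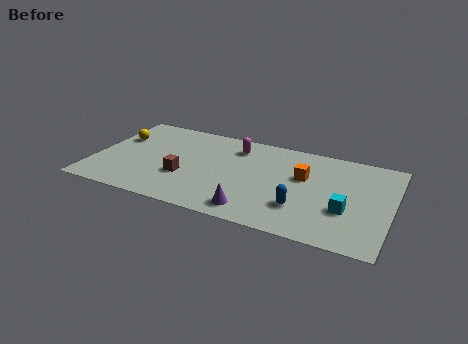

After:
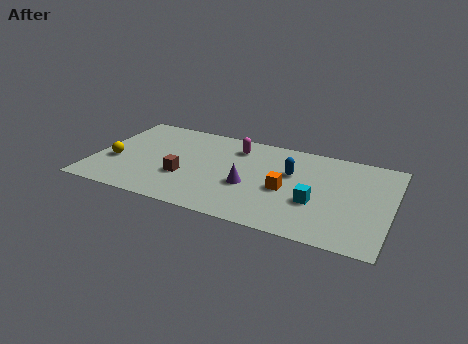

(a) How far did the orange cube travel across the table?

1.5

The orange cube moved from about (9.7, 4.5) to (9.0, 3.2), a distance of √(0.7² + 1.3²) ≈ 1.5.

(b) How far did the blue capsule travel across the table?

2.6

The blue capsule was near (9.8, 2.1) before and (9.1, 4.6) after, so it travelled √(0.7² + 2.5²) ≈ 2.6 units.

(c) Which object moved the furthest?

the blue capsule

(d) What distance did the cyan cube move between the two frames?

1.4

The cyan cube moved from about (11.8, 2.6) to (10.4, 2.7), a distance of √(1.4² + 0.1²) ≈ 1.4.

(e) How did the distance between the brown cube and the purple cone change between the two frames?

-0.7

Before: roughly 3.7 units apart; after: 3.0. That's 0.7 units closer together.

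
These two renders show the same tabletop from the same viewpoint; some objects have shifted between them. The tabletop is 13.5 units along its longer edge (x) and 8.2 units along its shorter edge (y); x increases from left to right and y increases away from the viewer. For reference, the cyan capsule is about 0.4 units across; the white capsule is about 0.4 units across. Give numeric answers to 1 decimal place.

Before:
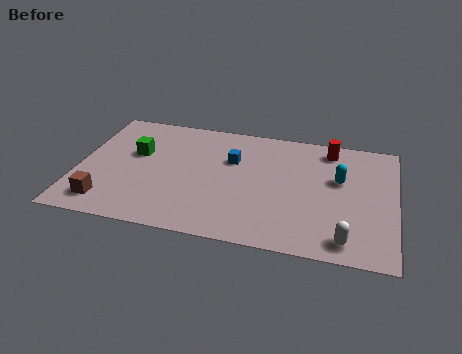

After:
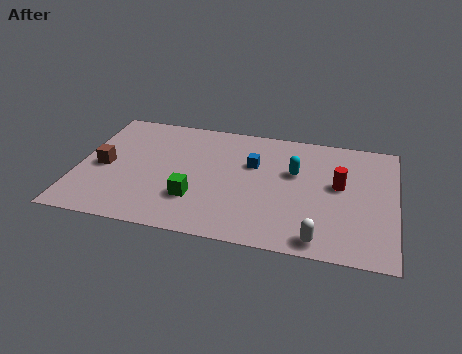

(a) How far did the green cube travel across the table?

3.7

From (2.4, 5.0) to (5.1, 2.4), the green cube covered √(2.7² + 2.6²) ≈ 3.7 units.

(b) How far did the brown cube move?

2.4

The brown cube was near (1.4, 1.4) before and (1.1, 3.8) after, so it travelled √(0.3² + 2.4²) ≈ 2.4 units.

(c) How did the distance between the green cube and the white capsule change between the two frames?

-4.4

The distance was about 9.9 in the first image and 5.5 in the second, so they moved 4.4 units closer together.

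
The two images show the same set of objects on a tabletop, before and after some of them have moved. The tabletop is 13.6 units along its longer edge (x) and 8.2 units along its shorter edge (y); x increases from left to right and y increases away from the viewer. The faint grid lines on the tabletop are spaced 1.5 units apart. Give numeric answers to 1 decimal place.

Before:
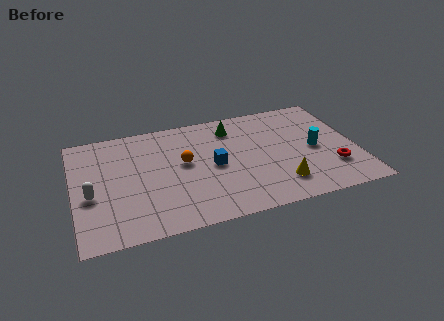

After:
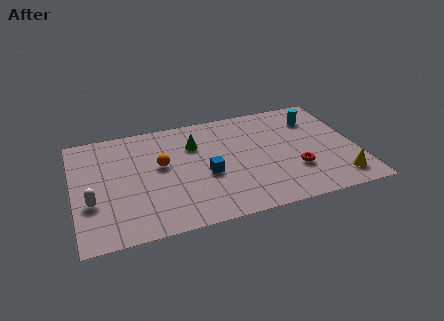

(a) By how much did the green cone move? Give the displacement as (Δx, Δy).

(-1.9, -0.8)

The green cone started near (7.8, 6.6) and ended near (5.9, 5.8).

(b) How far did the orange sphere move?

1.1

The orange sphere moved from about (5.3, 4.6) to (4.2, 4.7), a distance of √(1.1² + 0.1²) ≈ 1.1.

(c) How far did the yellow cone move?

2.8

The yellow cone was near (9.7, 1.8) before and (12.5, 1.4) after, so it travelled √(2.8² + 0.4²) ≈ 2.8 units.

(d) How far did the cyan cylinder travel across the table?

2.3

The cyan cylinder moved from about (11.6, 3.9) to (11.8, 6.2), a distance of √(0.2² + 2.3²) ≈ 2.3.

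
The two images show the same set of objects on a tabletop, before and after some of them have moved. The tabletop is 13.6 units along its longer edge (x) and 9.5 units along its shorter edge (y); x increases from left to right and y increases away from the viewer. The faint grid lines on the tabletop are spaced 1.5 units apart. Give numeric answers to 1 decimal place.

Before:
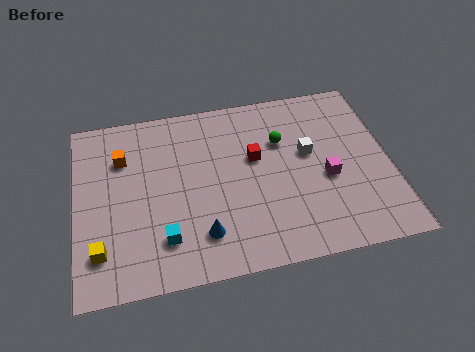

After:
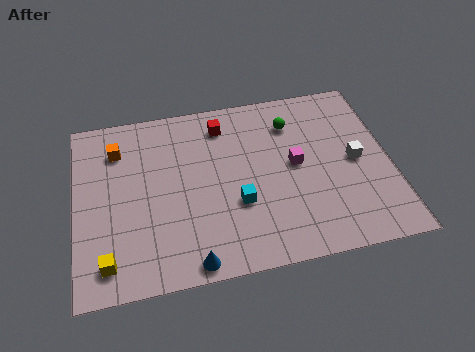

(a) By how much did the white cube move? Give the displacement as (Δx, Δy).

(2.0, -0.8)

The white cube started near (10.1, 5.5) and ended near (12.1, 4.7).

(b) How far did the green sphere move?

1.0

The green sphere was near (9.0, 6.4) before and (9.5, 7.3) after, so it travelled √(0.5² + 0.9²) ≈ 1.0 units.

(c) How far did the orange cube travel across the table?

0.5

The orange cube moved from about (2.1, 6.8) to (1.9, 7.3), a distance of √(0.2² + 0.5²) ≈ 0.5.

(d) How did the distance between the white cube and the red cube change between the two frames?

+4.1

Before: roughly 2.3 units apart; after: 6.4. That's 4.1 units further apart.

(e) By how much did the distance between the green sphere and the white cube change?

+2.3

They were about 1.4 units apart before and 3.7 after — 2.3 units further apart.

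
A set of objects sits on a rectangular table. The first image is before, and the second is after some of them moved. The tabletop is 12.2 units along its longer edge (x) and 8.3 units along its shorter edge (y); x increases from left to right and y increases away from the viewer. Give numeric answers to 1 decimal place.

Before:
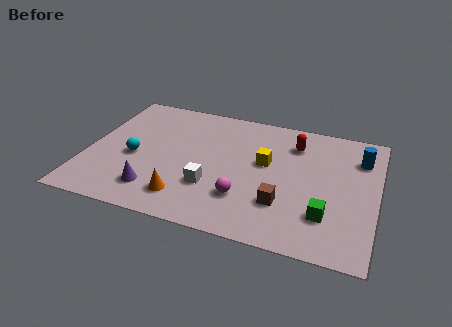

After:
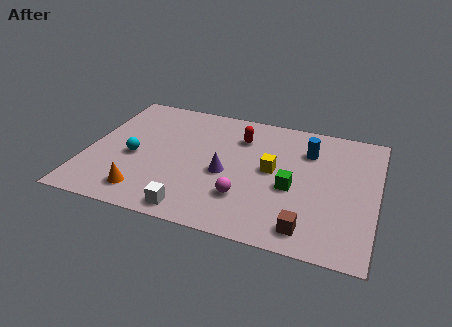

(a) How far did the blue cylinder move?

2.2

From (11.4, 6.2) to (9.2, 6.1), the blue cylinder covered √(2.2² + 0.1²) ≈ 2.2 units.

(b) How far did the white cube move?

1.8

From (5.4, 2.6) to (4.8, 0.9), the white cube covered √(0.6² + 1.7²) ≈ 1.8 units.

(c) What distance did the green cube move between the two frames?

2.0

From (10.2, 2.2) to (8.7, 3.5), the green cube covered √(1.5² + 1.3²) ≈ 2.0 units.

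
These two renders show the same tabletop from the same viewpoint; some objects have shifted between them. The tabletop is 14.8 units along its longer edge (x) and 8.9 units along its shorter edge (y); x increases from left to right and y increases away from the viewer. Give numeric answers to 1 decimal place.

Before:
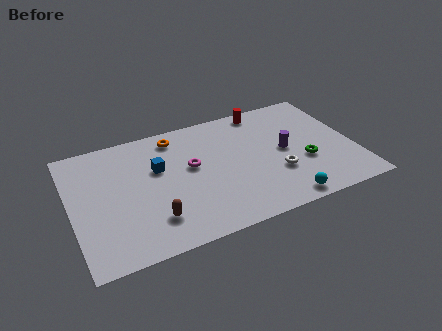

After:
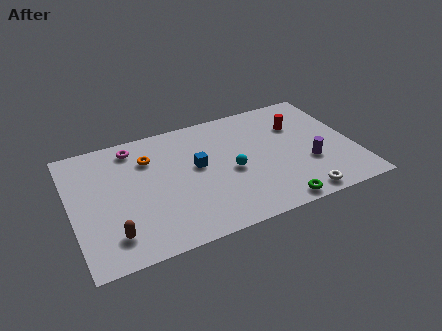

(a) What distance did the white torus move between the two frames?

2.3

The white torus moved from about (10.6, 3.0) to (11.5, 0.9), a distance of √(0.9² + 2.1²) ≈ 2.3.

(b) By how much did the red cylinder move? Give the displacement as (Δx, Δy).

(1.6, -1.8)

From the two frames, the red cylinder sits at roughly (10.5, 8.0) before and (12.1, 6.2) after.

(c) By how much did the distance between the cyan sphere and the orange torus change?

-3.5

The distance was about 8.3 in the first image and 4.8 in the second, so they moved 3.5 units closer together.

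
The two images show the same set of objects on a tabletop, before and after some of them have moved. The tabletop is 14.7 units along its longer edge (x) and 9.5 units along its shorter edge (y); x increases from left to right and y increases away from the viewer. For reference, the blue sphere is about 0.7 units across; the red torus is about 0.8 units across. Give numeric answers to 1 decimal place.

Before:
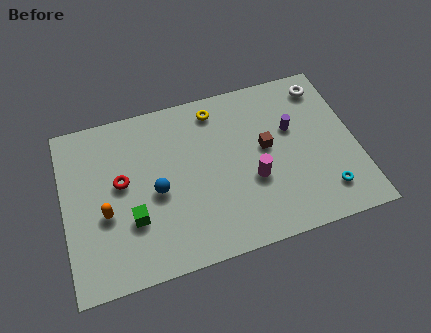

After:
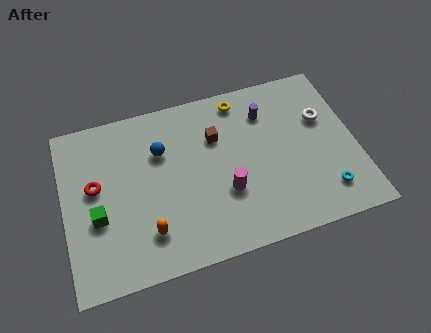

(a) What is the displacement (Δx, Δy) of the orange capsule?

(2.0, -1.6)

From the two frames, the orange capsule sits at roughly (2.0, 3.8) before and (4.0, 2.2) after.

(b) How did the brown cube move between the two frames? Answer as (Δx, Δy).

(-2.4, 1.3)

From the two frames, the brown cube sits at roughly (10.2, 5.2) before and (7.8, 6.5) after.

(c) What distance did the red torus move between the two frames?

1.3

The red torus moved from about (2.9, 5.3) to (1.6, 5.4), a distance of √(1.3² + 0.1²) ≈ 1.3.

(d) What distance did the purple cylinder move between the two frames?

1.8

From (11.6, 5.9) to (10.4, 7.2), the purple cylinder covered √(1.2² + 1.3²) ≈ 1.8 units.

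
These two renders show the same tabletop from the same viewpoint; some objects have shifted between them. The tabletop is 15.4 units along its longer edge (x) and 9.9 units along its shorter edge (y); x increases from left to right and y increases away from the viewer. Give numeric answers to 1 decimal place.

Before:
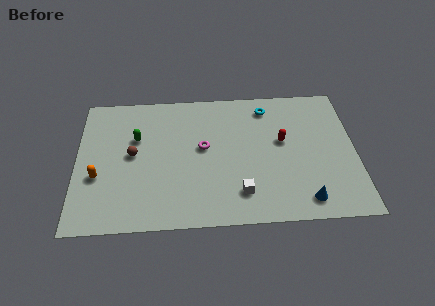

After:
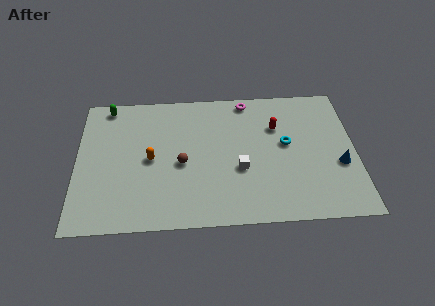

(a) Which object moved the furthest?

the magenta torus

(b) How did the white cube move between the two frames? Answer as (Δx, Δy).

(0.0, 1.7)

From the two frames, the white cube sits at roughly (9.0, 2.1) before and (9.0, 3.8) after.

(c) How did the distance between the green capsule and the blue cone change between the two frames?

+3.3

They were about 10.5 units apart before and 13.8 after — 3.3 units further apart.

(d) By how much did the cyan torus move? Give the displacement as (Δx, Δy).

(1.0, -2.8)

From the two frames, the cyan torus sits at roughly (10.6, 8.3) before and (11.6, 5.5) after.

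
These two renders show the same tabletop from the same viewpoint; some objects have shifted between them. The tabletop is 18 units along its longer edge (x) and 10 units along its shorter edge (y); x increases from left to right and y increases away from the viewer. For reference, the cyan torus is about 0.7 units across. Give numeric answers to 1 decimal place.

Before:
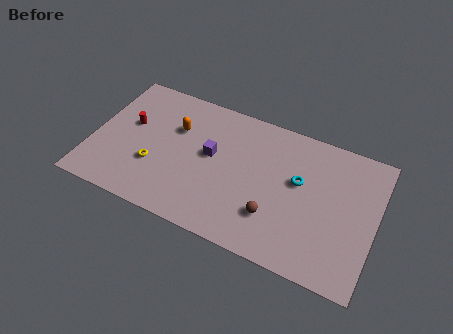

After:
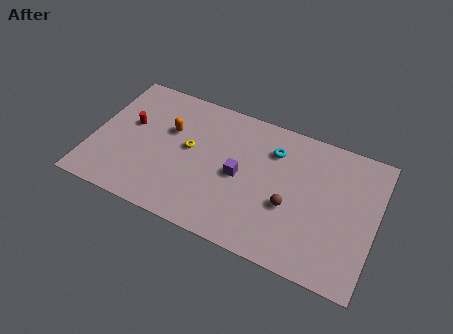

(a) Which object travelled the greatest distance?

the yellow torus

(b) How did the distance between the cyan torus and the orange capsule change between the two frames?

-1.3

The distance was about 8.0 in the first image and 6.7 in the second, so they moved 1.3 units closer together.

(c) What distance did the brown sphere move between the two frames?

1.4

The brown sphere moved from about (11.8, 2.8) to (12.7, 3.9), a distance of √(0.9² + 1.1²) ≈ 1.4.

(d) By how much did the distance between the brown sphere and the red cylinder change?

+0.6

The distance was about 10.1 in the first image and 10.7 in the second, so they moved 0.6 units further apart.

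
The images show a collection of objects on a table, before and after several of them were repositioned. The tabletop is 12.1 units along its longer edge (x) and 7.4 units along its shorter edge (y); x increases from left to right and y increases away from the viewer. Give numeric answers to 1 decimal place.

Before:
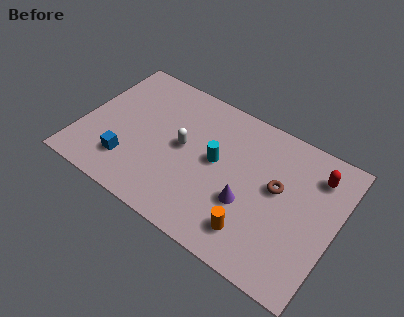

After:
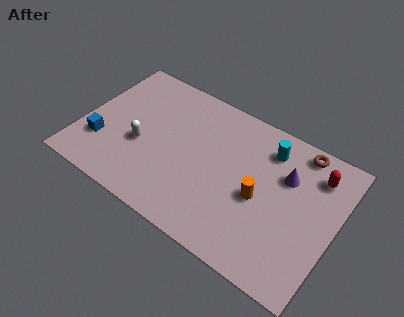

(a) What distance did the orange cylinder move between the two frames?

1.8

The orange cylinder was near (8.6, 1.5) before and (8.6, 3.3) after, so it travelled √(0.0² + 1.8²) ≈ 1.8 units.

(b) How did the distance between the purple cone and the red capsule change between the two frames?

-2.7

They were about 4.2 units apart before and 1.5 after — 2.7 units closer together.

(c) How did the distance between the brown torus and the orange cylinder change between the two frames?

+0.8

Before: roughly 2.8 units apart; after: 3.6. That's 0.8 units further apart.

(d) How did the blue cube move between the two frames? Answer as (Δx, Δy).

(-1.4, 0.4)

The blue cube started near (2.5, 1.8) and ended near (1.1, 2.2).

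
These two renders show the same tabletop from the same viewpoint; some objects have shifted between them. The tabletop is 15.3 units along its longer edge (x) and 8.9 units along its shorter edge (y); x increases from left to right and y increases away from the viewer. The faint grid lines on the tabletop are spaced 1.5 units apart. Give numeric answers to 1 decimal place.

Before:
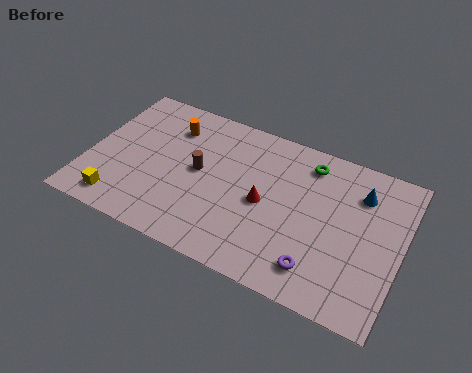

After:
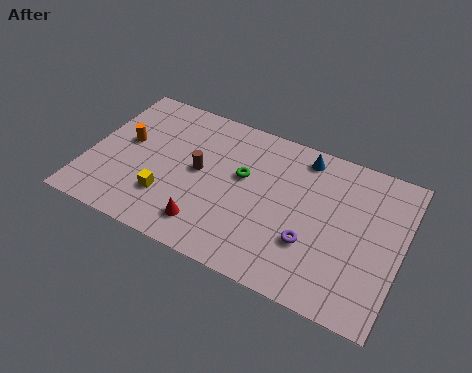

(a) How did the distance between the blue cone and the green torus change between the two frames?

+0.9

They were about 2.7 units apart before and 3.6 after — 0.9 units further apart.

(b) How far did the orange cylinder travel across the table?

2.7

From (3.7, 6.8) to (1.7, 5.0), the orange cylinder covered √(2.0² + 1.8²) ≈ 2.7 units.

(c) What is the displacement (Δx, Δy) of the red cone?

(-2.5, -2.5)

From the two frames, the red cone sits at roughly (8.7, 4.2) before and (6.2, 1.7) after.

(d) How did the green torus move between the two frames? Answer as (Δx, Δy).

(-3.0, -2.1)

The green torus was at about (10.5, 7.4) and moved to about (7.5, 5.3).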